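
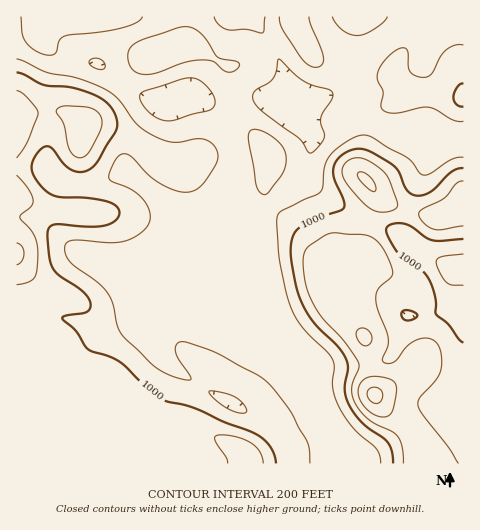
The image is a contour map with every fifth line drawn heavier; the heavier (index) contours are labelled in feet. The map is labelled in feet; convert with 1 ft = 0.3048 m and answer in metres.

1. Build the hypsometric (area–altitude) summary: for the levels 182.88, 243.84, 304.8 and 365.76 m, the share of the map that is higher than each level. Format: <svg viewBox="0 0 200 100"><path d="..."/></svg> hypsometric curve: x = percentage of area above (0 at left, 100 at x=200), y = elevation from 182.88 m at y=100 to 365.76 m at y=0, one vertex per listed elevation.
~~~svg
<svg viewBox="0 0 200 100"><path d="M190 100l-74-33-44-34-49-33"/></svg>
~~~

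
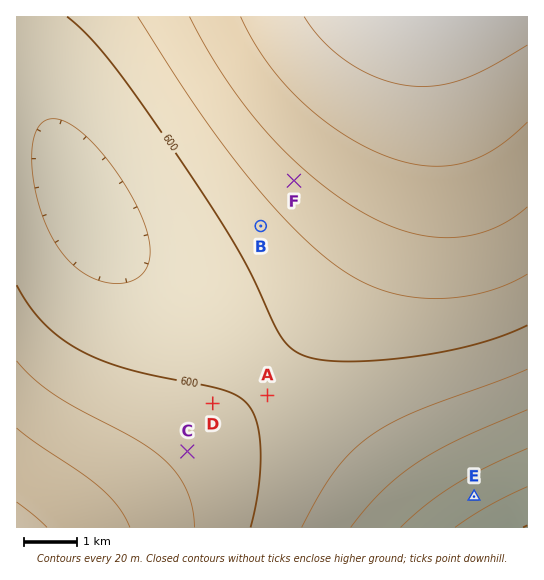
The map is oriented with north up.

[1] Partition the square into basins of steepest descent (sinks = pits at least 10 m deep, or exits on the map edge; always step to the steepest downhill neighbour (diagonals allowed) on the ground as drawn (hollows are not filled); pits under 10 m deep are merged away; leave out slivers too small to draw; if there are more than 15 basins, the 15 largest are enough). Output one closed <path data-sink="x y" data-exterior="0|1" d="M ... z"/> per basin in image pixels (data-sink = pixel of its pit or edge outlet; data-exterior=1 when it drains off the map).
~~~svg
<path data-sink="86 209" data-exterior="0" d="M418 16l-402 1 1 511 76 0 29-19 44-33 47-41 46-48 48-57 50-73 24-46 11-25 11-33 8-42z"/><path data-sink="527 527" data-exterior="1" d="M527 16l-108 1-8 94-8 42-22 58-34 63-40 56-66 76-75 70-72 52 434-1z"/>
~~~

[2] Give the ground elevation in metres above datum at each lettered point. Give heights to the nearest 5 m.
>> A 600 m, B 610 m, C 615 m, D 600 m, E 530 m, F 635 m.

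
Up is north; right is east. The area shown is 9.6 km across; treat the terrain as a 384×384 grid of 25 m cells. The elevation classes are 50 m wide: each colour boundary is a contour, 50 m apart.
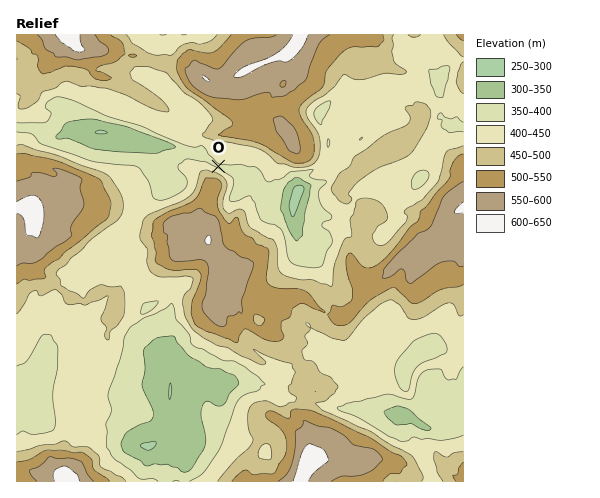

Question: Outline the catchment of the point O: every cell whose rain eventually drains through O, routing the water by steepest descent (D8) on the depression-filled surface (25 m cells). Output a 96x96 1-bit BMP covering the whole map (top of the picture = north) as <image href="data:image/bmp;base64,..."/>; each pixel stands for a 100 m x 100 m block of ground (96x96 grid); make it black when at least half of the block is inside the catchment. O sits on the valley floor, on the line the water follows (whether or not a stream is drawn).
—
<image width="96" height="96" href="data:image/bmp;base64,Qk2+BAAAAAAAAD4AAAAoAAAAYAAAAGAAAAABAAEAAAAAAIAEAAATCwAAEwsAAAIAAAAAAAAA////AAAAAAAAAAAAAAAAAAAAAAAAAAAAAAAAAAAAAAAAAAAAAAAAAAAAAAAAAAAAAAAAAAAAAAAAAAAAAAAAAAAAAAAAAAAAAAAAAAAAAAAAAAAAAAAAAAAAAAAAAAAAAAAAAAAAAAAAAAAAAAAAAAAAAAAAAAAAAAAAAAAAAAAAAAAAAAAAAAAAAAAAAAAAAAAAAAAAAAAAAAAAAAAAAAAAAAAAAAAAAAAAAAAAAAAAAAAAAAAAAAAAAAAAAAAAAAAAAAAAAAAAAAAAAAAAAAAAAAAAAAAAAAAAAAAAAAAAAAAAAAAAAAAAAAAAAAAAAAAAAAAAAAAAAAAAAAAAAAAAAAAAAAAAAAAAAAAAAAAAAAAAAAAAAAAAAAAAAAAAAAAAAAAAAAAAAAAAAAAAAAAAAAAAAAAAAAAAAAAAAAAAAAAAAAAAAAAAAAAAAAAAAAAAAAAAAAAAAAAAAAAAAAAAAAAAAAAAAAAAAAAAAAAAAAAAAAAAAAAAAAAAAAAAAAAAAAAAAAAAAAAAAAAAAAAAAAAAAAAAAAAAAAAAAAAAAAAAAAAAAAAAAAAAAAAAAAAAAAYAAAAAAAAAAAAAAD8AAAAAAAAAAAAHAP+AAAAAAAAAAAAfgf+AAAAAAAAAAAAf4//AAAAAAAAAAAA////wAAAAAAAAAAD////4AAAAAAAAAAD////8AAAAAAAAAB3////8AAAAAAAAAB////+GAAAAAAAAAB////8AAAAAAAAAAB////8AAAAAAAAAAB////+AAAAAAAAAAB/////AAAAAAAAAAB/////AAAAAAAAAAD/////AAAAAAAAAAH/////AAAAAAAAAAf/////AAAAAAAAAAf/////AAAAAAAAAAf/////AAAAAAAAAAf/////AAAAAAAAAAf/////gAAAAAAAAAf/////gAAAAAAAAAf/////gAAAAAAAAAP/////AAAAAAAAAAP////4AAAAAAAAAAH////wAAAAAAAAAAH////wAAAAAAAAAAD////wAAAAAAAAAAD////4AAAAAAAAAAB////8AAAAAAAAAAB/////AAAAAAAAAAB/////gAAAAAAAAAA/////wAAAAAAAAAA/////4AAAAAAAAAA/////+AAAAAAAAAA//////AAAAAAAAAA//////wAAAAAAAAA//////4AAAAAAAAAQB////+AAAAAAAAAAA/////AAAAAAAAAAAf////AAAAAAAAAAA/////gAAAAAAAAAB/////gAAAAAAAAAD/////gAAAAAAAAAD/////AAAAAAAAAAD////+AAAAAAAAAAB////+AAAAAAAAAAA////+AAAAAAAAAAB////+AAAAAAAAAAB////+AAAAAAAAAAB////+AAAAAAAAAAD////+AAAAAAAAAAD////gAAAAAAAAAAD////AAAAAAAAAAAB///+AAAAAAAAAAAAf//8AAAAAAAAAAAAH//8AAAAAAAAAAAAD//8AAAAAAAAAAAAD//4AAAAAAAAAAAAB//wAAA="/>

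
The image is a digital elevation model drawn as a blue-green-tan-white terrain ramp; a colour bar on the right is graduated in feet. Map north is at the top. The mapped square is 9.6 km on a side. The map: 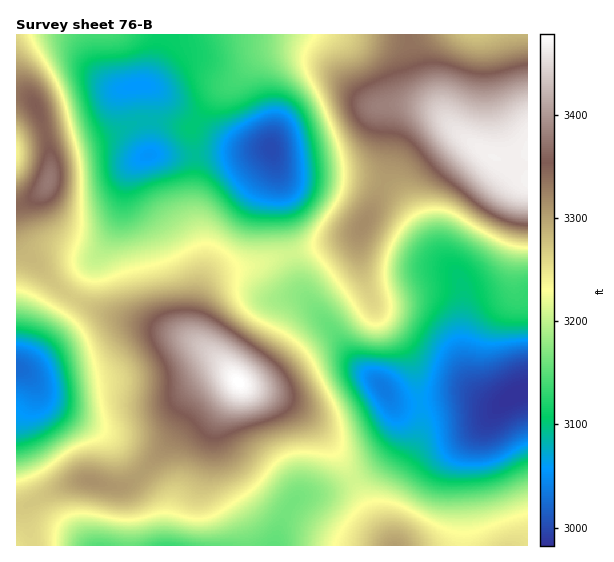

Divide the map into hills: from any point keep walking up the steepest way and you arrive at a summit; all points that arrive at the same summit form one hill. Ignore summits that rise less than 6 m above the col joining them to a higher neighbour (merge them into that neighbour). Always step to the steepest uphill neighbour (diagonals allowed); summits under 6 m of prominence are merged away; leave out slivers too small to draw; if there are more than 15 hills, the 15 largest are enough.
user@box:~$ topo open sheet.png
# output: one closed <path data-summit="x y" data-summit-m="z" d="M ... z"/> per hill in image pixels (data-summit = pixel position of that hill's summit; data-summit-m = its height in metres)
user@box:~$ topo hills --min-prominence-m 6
<path data-summit="239 383" data-summit-m="1060" d="M150 86l-3 1 2 5 0 63-10 4-8 9-4 8-10 47-12 22-16 22-54 89-12 11-7 1 1 178 257 0 7-23 14-24 8-4 28-5 28-13 28-22 10-18 2-17-12-28-34-32-25-36-21-25-7-12-11-38-9-69-8-29-2-2-28-2-23-9-29-20z"/><path data-summit="527 181" data-summit-m="1057" d="M527 34l-362 0-13 42-8 9 13 5 22 20 40 28 23 9 28 2 2 2 8 29 9 69 11 38 7 12 21 25 25 36 31 28 10 14 24 1 35-6 17 0 20 8 9 0 20-12 9-2z"/><path data-summit="49 181" data-summit-m="1029" d="M98 34l-82 1 1 332 6 0 12-11 54-89 16-22 15-30 7-39 4-8 8-9 10-4-1-67-6-3-23 4-8-6-10-18z"/><path data-summit="395 545" data-summit-m="1007" d="M527 391l-8 2-20 12-9 0-20-8-17 0-35 6-20 0-7-4 8 21 0 12-7 16-13 14-20 15-28 13-28 5-8 4-14 24-6 22 252 1z"/>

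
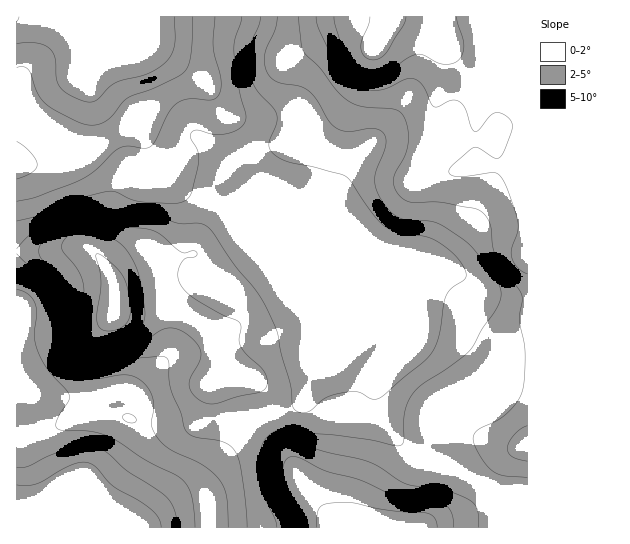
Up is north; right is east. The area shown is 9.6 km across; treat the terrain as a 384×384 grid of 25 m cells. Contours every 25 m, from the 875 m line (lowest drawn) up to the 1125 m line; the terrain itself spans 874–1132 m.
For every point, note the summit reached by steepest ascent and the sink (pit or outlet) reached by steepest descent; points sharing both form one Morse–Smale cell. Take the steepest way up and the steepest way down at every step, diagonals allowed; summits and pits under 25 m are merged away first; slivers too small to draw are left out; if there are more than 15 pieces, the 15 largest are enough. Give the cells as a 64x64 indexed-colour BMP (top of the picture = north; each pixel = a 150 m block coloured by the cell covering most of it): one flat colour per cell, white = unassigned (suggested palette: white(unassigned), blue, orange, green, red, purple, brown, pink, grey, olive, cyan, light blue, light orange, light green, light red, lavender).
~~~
<image width="64" height="64" href="data:image/bmp;base64,Qk12CAAAAAAAAHYAAAAoAAAAQAAAAEAAAAABAAQAAAAAAAAIAAATCwAAEwsAABAAAAAAAAAA////ALR3HwAOf/8ALKAsACgn1gC9Z5QAS1aMAMJ34wB/f38AIr28AM++FwDox64AeLv/AIrfmACWmP8A1bDFAFVVVVVVMzM3d3d3d3d3d3d3d3d0RERERERERERERIiIVVVVVVUzMzM3d3d3d3d3d3d3d3REREREREREREREiIhVVVVVVTMzMzN3d3d3d3d3d3d3RERERERERERERESIiFVVVVVTMzMzMzd3d3d3d3d3d3dERERERERERERERIiIVVVVVVMzMzMzMzd3d3d3d3d3dEREREREREREREREiIhVVVVVVTMzMzMzMzd3d3d3d3dERERERERERERERIiIiFVVVVVVUzMzMzMzM3d3d3d3dERERERERERERESIiIiIVVVVVVVVUzMzMzMzN3d3d3d0REREREREREREiIiIiIhVVVVVVVVVMzMzMzM3d3d3d0RERERERERERmiIiIiIiFVVVVVVVVUzMzMzMzN3d3d3REREREREREZmaIiIiIiIVVVVVVVVVVMzMzMzMzd3d3REREREREREZmZoiIiIiIhVVVVVVVVVVTMzMzMzM3d3dEREREREREZmZmiIiIiIiFVVVVVVVVVVMzMzMzMzN3dERERERERERmZmZoiIiIiIVVVVVVVVVVUzMzMzMzMzd0RERERERERmZmZmiIiIiIhVVVVVVVVVVTMzMzMzMzMzJERERERERmZmZmZoiIiIiFVVVVVVVVVVMzMzMzMzMzIiJERERERGZmZmZmZmiIiIVVUzMzNVVVMzMzMzMzMzMiIiREREREZmZmZmZmZoiIgzMzMzMzMzMzMzMzMzMzMiIiJERERERmZmZmZmZmaIiDMzMzMzMzMzMzMzMzMzMiIiIiRERERGZmZmZmZmZoiIMzMzMzMzMzMzMzMzMyIiIiIiJERERERmZmZmZmZoiIgzMzMzMzMzMzMzMzMzIiIiIiIkREREREZmZmZmZoiIiDMzMzMzMzMzMzMzMzIiIiIiIkRERERERmZmZmZmiIERMzMzMzMzMzMzMzMzMiIiIiIiREREREREZmZmZoiIEREzMzMzMzMzMzMzMzMyIiIiIiJERERERERmZmZoiBERETMzMzMzMzMzMzMzMyIiIiIiIiRERERERmZoiIgRERERMzMzMzMzMzMzMzMyIiIiIiIiREREREZmZoEREREREREzMzMzMzMzMzMzMiIiIiIiIiJERERGZmZhERERERERETMzMzMzMzIiIiIiIiIiIiIiIkRERmZmYRERERERERERMzMzMzMzIiIiIiIiIiIiIiIkRGZmZhEREREREREREREzMzMzMzMiIiIiIiIiIiIiIiRmZmYRERERERERERERETMzMzMzMyIiIiIiIiIiIiIiZmZmERERERERERERERERMzMzMzMzIiIiIiIiIiIiIiJmYREREREREREREREREREzMzMzMzIiIiIiIiIiIiIiJmERERERERERERERERERETMzMzMzMiIiIiIiIiIiIiIRERERERERERERERERERERMzMzMzMiIiIiIiIiIiIiIREREREREREREREREREREREiIiIiIiIiIiIiIiIiIiERERERERERERERERERERERESIiIiIiIiIiIiIiIiIiERERERERERERERERERERERERIiIiIiIiIiIiIiIiIiIREREREREREREREREREREREREiIiIiIiIiIiIiIiIiIRERERERERERERERERERERERESIiIiIiIiIiIiIiIiIRERERERERERERERERERERERERIiIiIiIiIiIiIiIiIREREREREREREREREREREREREREiIiIiIiIiIiIiIhERERERERERERERERERERERERERESIiIiIiIiIiIiIRERERERERERERERERERERERERERERIiIiIiIiIiIiIREREREREREREREREREREREREREREREiIiIiIiIiIiIRERERERERERERERERERERERERERERESERESIiIiIiIRERERERERERERERERERERERERERERERERERESIiIiIhERERERERERERERERERERERERERERERERERERIiIiIiERERERERERERERERERERERERERERERERERERESIiIiERERERERERERERERERERERERERERERERERERERIiIiIREREREREREREREREREREREREREREREREREREREiIiIRERERERERERERERERERERERERERERERERERERESIiIhERERERERERERERERERERERERERERERERERERERIiIhEREREREREREREREREREREREREREREREREREREREiIRERERERERERERERERERERERERERERERERERERERESIRERERERERERERERERERERERERERERERERERERERERIREREREREREREREREREREREREREREREREREREREREREhERERERERERERERERERERERERERERERERERERERERERERERERERERERERERERERERERERERERERERERERERERERERERERERERERERERERERERERERERERERERERERERERERERERERERERERERERERERERERERERERERERERERERERERERERERERERERERERERERERERERERERERERERERERERERERERERERERERERERERERERERERERERERERERERERERERERERERERERERERERERERERERERERERERERERERERERERERERERERERERERERERERERERERER"/>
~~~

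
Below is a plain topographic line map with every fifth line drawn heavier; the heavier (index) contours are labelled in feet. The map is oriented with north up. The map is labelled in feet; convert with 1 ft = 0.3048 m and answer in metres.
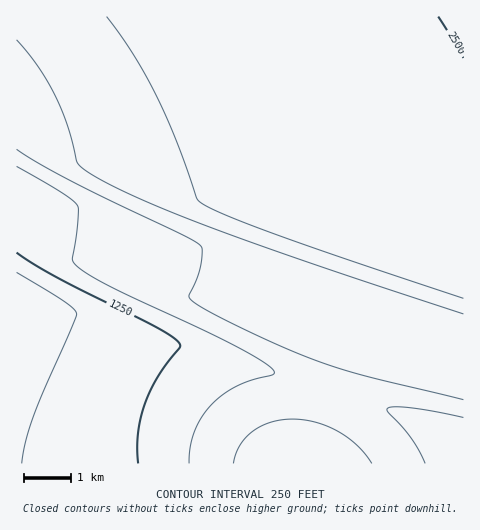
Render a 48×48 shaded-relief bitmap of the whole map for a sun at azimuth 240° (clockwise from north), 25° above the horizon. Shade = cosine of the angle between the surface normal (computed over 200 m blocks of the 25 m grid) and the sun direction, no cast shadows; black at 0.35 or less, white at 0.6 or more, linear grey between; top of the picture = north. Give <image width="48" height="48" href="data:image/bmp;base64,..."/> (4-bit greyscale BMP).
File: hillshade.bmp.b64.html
<image width="48" height="48" href="data:image/bmp;base64,Qk32BAAAAAAAAHYAAAAoAAAAMAAAADAAAAABAAQAAAAAAIAEAAATCwAAEwsAABAAAAAAAAAAAAAAABEREQAiIiIAMzMzAERERABVVVUAZmZmAHd3dwCIiIgAmZmZAKqqqgC7u7sAzMzMAN3d3QDu7u4A////AFVVVmZmZ3d4iIiId3ZlRDIhEAAAAAERIlVVVmZmZ3d3iIh3d2ZVQzIhEAAAABESIlVVVmZmZ3d3d3d3ZmVUMyIRAAAAABESI1VVVWZmZnd3d3d2ZlVEMiERAAAAAREjRVVVVWZmZmZ3d3ZmZVRDMiERAAABESRXiVVVVWZmZmZmZmZmVUQzMiEREAESNWiau1VVVWZmZmZmZmZVVUQzIiERESNWeJq7u1VVVVZmZmZmZmVVVEQzIiIjRWeJqru6qVVVVVZmZmZmZlVVREMzM0RniZqqqqmYdlVVVVVmZmZmVVVVRERFVniaqqqqmHZVRFVVVVVWZmVVVVVVVWZ4mqu7qpmHZURERFVVVVVVVVVVVVVmeJq7u7uqmHVUMzRERFVVVVVVVVVVZniau8zMu6mHVEMzNERERFVVVVVVVWZ3mrvMzMy6mHZUMzM0RERERFVVVVVmZ4mrzN3dzLqHZUQzM0RERERFVlVWZmZ4mrzd3dzLqXZURERERERERFVnmmZmd4q8zd3d3LqYZVRERERERERFVnmrzWeJq83d7d3LqYdlVURERERERFVomrzd3Zq83e7t3LqYdlVVVURERERFV4m8zd3cus3u7u3MqYdmVVVVVVVURVZ4m8zd3Muodu7u3MuYdmZVVVVVVVVVZ4q83d3MuYdlVe3cuYdmZmVVVVVVVWZ5q83d3LqYdlVVVbuYd2ZmZmZVVVVWeJq83d3LqYZlVVVVVYd2ZmZmZmZVVmeJvN3d3LqXZVVVVVVVVXZmZmZmZmZneavN3d3LqXZVVVVVVVVVVXd2ZmZmZniavN3t3LqXZVVVVVVVVVVVVXd3dmd3irzd7u3LqHZVVVVVVVVVVVVVVXd3d4mrze7u3LqHZlVVVVVVVVVVVVVVVXeIm83u7u3LqHZlVVVVVVVVVVVVVVVVVZq83v/+7bqXZmVVVVVVVVVVVVVVVVVVVd7///7cqYdmZlVVVVVVVVVVVVVVVVVVVf//7cqYdmZmZlVVVVVVVVVVVVVVVVVVVf7cuYd2ZmZmZlVVVVVVVVVVVVVVVVVVVcuYh3d2ZmZmZlVVVVVVVVVVVVVVVVVVVYh3d3d2ZmZmZlVVVVVVVVVVVVVVVVVVVYd3d3d2ZmZmZlVVVVVVVVVVVVVVVVVVVYd3d3d2ZmZmZlVVVVVVVVVVVVVVVVVVVYd3d3d2ZmZmZlVVVVVVVVVVVVVVVVVVVYd3d3d2ZmZmZlVVVVVVVVVVVVVVVVVVVYd3d3d2ZmZmZlVVVVVVVVVVVVVVVVVVVXd3d3d2ZmZmZlVVVVVVVVVVVVVVVVVVVXd3d3d2ZmZmZVVVVVVVVVVVVVVVVVVVVXd3d3dmZmZmZVVVVVVVVVVVVVVVVVVVVXd3d3dmZmZmZVVVVVVVVVVVVVVVVVVVVXd3d3ZmZmZmZVVVVVVVVVVVVVVVVVVVVXd3d3ZmZmZmVVVVVVVVVVVVVVVVVVVVVXd3d2ZmZmZmVVVVVVVVVVVVVVVVVVVVVnd3dmZmZmZlVVVVVVVVVVVVVVVVVVVVVg=="/>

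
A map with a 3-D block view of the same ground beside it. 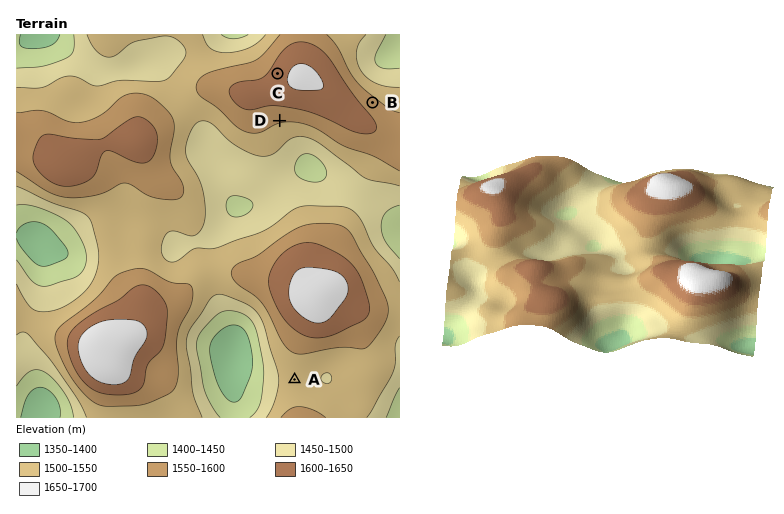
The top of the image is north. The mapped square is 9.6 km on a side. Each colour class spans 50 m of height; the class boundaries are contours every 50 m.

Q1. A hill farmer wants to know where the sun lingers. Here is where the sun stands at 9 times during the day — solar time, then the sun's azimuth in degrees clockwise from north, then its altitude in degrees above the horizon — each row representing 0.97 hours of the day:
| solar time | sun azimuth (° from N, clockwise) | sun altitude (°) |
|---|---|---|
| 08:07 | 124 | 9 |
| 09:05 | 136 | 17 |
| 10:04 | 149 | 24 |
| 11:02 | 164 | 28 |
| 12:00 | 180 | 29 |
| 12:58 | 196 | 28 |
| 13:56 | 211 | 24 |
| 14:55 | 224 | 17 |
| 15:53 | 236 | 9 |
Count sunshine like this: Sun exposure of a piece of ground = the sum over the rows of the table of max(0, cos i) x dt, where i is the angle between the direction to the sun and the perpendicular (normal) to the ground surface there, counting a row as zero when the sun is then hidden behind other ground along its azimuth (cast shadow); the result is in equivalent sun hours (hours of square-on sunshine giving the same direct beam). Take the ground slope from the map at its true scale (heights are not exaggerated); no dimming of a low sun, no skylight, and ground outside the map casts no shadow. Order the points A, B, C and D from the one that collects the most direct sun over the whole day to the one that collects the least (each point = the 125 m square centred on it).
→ D > A > C > B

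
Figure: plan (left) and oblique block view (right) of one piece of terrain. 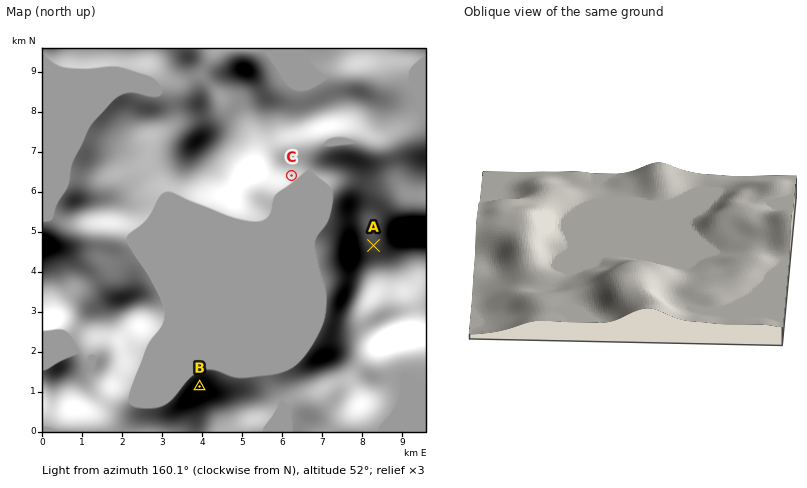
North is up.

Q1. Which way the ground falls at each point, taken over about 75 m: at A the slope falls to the N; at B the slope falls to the NW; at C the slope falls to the SE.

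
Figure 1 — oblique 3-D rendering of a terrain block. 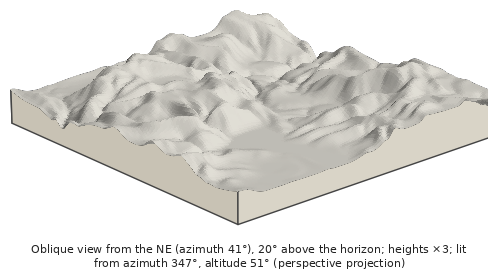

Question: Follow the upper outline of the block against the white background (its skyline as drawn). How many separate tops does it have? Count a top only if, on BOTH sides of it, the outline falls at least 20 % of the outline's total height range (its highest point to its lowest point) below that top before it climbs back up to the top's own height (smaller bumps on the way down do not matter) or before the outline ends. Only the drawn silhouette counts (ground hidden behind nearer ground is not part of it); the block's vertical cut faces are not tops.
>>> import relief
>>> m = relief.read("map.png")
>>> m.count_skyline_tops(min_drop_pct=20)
1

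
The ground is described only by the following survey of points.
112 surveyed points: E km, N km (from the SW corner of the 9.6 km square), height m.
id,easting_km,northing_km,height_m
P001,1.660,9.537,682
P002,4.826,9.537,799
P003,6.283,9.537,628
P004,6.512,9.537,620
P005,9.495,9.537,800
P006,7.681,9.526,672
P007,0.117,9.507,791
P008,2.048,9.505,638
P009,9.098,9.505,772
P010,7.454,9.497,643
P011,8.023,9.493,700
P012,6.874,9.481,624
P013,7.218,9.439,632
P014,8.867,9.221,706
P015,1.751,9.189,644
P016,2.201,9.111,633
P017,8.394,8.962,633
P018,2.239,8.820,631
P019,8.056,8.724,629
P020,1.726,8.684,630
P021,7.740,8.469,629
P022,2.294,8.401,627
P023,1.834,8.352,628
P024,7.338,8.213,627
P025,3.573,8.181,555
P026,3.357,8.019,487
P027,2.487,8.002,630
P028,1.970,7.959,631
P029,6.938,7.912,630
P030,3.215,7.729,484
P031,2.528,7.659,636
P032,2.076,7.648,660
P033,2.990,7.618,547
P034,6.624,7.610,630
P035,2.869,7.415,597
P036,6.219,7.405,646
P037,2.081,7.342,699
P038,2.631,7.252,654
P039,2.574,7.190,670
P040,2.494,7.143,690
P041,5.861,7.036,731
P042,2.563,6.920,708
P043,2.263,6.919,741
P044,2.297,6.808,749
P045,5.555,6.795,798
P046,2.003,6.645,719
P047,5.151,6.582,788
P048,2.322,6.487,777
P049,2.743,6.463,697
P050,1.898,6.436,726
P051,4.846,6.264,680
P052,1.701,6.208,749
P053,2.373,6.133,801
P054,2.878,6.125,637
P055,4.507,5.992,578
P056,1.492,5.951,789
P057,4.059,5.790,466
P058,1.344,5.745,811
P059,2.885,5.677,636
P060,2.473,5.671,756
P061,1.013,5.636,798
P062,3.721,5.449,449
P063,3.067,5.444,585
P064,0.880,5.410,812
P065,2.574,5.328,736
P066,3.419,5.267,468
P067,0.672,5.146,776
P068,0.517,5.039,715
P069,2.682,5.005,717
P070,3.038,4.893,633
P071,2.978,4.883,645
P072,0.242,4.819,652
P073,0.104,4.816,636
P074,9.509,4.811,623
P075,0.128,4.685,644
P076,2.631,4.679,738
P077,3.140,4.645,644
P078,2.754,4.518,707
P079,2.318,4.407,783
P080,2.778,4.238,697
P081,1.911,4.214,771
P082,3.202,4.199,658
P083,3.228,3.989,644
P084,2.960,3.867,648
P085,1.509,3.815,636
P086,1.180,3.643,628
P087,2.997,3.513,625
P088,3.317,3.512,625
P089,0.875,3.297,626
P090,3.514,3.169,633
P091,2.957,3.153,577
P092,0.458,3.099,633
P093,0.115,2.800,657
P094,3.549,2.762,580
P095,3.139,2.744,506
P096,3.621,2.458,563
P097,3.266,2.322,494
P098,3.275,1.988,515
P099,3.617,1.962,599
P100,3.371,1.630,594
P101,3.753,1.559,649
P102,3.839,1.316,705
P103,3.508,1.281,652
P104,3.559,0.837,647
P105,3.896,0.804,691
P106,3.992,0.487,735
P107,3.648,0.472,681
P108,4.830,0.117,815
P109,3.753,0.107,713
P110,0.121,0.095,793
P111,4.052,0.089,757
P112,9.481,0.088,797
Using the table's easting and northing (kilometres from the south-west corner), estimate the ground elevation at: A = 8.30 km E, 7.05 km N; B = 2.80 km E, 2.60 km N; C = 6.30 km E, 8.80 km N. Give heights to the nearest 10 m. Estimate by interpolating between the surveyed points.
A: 620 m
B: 460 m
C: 630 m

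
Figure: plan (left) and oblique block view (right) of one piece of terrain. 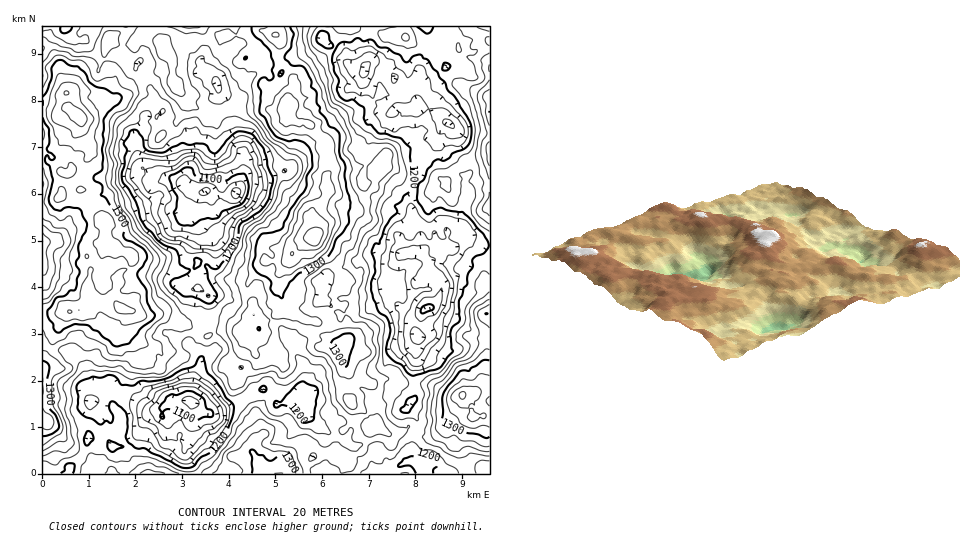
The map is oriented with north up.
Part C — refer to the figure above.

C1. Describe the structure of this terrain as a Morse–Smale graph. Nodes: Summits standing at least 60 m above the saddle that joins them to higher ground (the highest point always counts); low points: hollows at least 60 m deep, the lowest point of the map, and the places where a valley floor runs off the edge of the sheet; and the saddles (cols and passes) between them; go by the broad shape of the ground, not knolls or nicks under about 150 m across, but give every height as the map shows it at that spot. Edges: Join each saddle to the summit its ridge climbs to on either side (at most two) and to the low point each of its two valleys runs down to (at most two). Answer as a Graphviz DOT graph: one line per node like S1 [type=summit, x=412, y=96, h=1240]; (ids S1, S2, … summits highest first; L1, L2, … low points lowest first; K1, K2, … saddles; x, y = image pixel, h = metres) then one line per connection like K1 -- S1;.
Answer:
graph terrain {
  S1 [type=summit, x=314, y=238, h=1396];
  S2 [type=summit, x=80, y=116, h=1373];
  S3 [type=summit, x=463, y=395, h=1365];
  S4 [type=summit, x=279, y=473, h=1321];
  S5 [type=summit, x=489, y=112, h=1300];
  L1 [type=low, x=236, y=193, h=1050];
  L2 [type=low, x=190, y=401, h=1072];
  L3 [type=low, x=425, y=309, h=1094];
  L4 [type=low, x=366, y=69, h=1134];
  L5 [type=low, x=43, y=245, h=1205];
  K1 [type=saddle, x=87, y=207, h=1307];
  K2 [type=saddle, x=369, y=193, h=1262];
  K3 [type=saddle, x=333, y=309, h=1261];
  K4 [type=saddle, x=124, y=45, h=1259];
  K5 [type=saddle, x=365, y=168, h=1258];
  K6 [type=saddle, x=361, y=454, h=1244];
  K7 [type=saddle, x=200, y=328, h=1233];
  K8 [type=saddle, x=415, y=431, h=1232];
  K9 [type=saddle, x=83, y=455, h=1216];
  K10 [type=saddle, x=439, y=34, h=1210];
  K11 [type=saddle, x=414, y=185, h=1199];
  K1 -- S2;
  K1 -- L1;
  K1 -- L5;
  K2 -- S1;
  K2 -- L1;
  K2 -- L3;
  K3 -- S1;
  K3 -- L1;
  K3 -- L3;
  K4 -- S1;
  K4 -- S2;
  K4 -- L1;
  K5 -- S1;
  K5 -- L1;
  K5 -- L4;
  K6 -- S1;
  K6 -- S4;
  K6 -- L2;
  K6 -- L3;
  K7 -- S1;
  K7 -- S2;
  K7 -- L1;
  K7 -- L2;
  K8 -- S1;
  K8 -- S3;
  K8 -- L3;
  K9 -- S1;
  K9 -- S2;
  K9 -- L2;
  K10 -- S1;
  K10 -- S5;
  K10 -- L4;
  K11 -- S1;
  K11 -- S5;
  K11 -- L3;
  K11 -- L4;
}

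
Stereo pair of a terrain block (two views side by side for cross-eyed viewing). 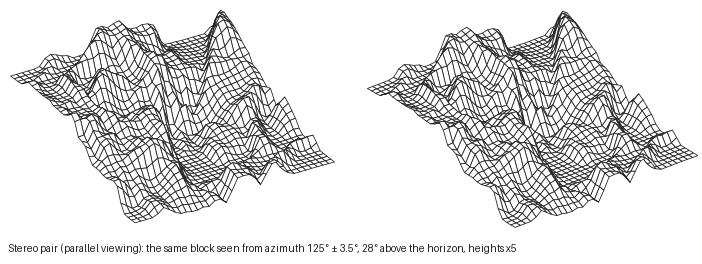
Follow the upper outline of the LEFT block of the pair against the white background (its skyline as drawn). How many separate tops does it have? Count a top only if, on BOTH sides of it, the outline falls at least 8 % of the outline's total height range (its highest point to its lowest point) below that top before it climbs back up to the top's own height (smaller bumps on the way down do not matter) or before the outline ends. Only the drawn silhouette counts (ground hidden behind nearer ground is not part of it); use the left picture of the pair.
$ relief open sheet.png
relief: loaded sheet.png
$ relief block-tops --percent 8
2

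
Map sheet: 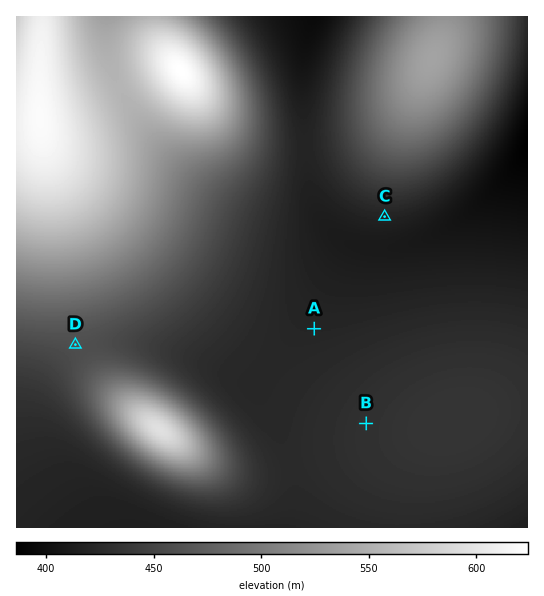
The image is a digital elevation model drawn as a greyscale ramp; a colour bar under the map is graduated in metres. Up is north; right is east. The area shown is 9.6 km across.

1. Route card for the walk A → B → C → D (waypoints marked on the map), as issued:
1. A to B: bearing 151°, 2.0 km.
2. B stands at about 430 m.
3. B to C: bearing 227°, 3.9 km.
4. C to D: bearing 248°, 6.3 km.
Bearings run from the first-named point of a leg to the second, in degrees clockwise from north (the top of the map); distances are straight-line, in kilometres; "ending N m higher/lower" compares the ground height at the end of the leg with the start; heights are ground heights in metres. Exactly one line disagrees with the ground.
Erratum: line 3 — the bearing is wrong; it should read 5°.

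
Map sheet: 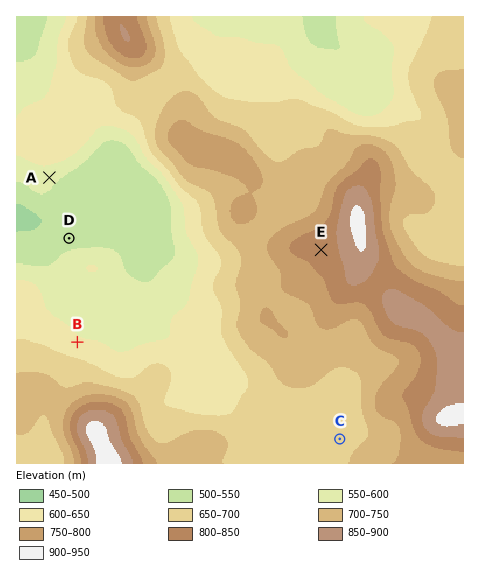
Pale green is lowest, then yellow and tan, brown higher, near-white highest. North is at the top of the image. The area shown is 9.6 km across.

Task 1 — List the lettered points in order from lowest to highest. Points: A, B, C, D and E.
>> D A B C E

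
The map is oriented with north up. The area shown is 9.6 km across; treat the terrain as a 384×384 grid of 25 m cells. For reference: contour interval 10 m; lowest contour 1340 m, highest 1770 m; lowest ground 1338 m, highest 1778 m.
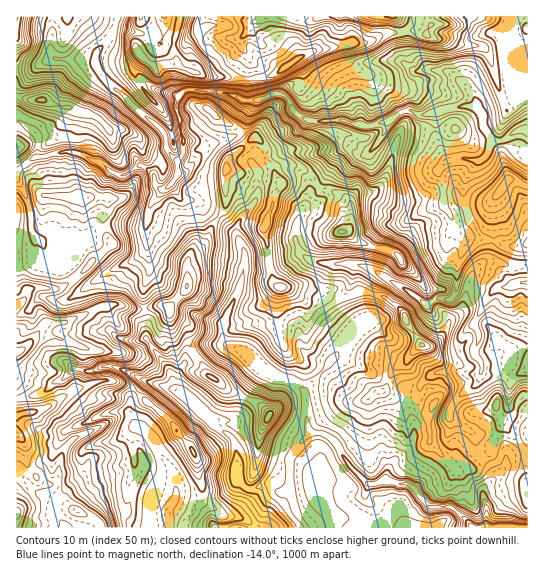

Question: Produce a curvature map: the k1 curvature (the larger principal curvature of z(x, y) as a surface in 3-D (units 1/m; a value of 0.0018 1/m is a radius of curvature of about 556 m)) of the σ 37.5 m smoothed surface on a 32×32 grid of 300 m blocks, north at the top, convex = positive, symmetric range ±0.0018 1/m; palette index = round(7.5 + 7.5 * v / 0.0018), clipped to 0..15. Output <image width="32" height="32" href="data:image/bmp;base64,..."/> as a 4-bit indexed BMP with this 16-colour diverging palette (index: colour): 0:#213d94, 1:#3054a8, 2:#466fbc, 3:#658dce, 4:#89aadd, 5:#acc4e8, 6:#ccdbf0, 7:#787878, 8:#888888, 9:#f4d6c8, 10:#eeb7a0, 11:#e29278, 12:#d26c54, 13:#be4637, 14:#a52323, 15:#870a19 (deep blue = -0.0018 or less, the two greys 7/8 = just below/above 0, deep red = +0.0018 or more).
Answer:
<image width="32" height="32" href="data:image/bmp;base64,Qk12AgAAAAAAAHYAAAAoAAAAIAAAACAAAAABAAQAAAAAAAACAAATCwAAEwsAABAAAAAAAAAAlD0hAKhUMAC8b0YAzo1lAN2qiQDoxKwA8NvMAHh4eACIiIgAyNb0AKC37gB4kuIAVGzSADdGvgAjI6UAGQqHAKiIrJiIqqzKqYiIiIvcu6yoipl5iIq5mIiIiJi5u9qriZmJeYh7l6iIiIqamqmYiomomImYjIe6iIipubmJqYmZqZqZh564nIiKiYiJqImJqI7IiInrmY14mZiImpmJiZl4z6d+uImPmImIiIqYh6i8uKqp/IeYnfmImYiKyaqqmKuqvqd3rLiZiImpiMp5vImqz/mZrNp3iJiJepiYmJmXicztyZ2IeKuXeInIuZmIuau7uquqd3i4l4iYn9iaiJqpeMmbnIqqmJh4efmqm5iLm9vLrZuZqIeZh3r33Kp4uqiLyJrbqIm6iazujcqoiaqbmJmIyoiLyqmqia6auIiId8qJiMqIfJd3iHv4eLmqiIeKyYi7mH2Iqp3/t3iJh5iHipeHmredeJvbh5mIiIipeImYiIe5jJiHq4mJiImIq6qr25uYm5m4iLuZmYmamKqJqp+aqamJuZqdyneJiLuamqjLramriKq5mX13iYe3ypmayry6jImauoiNiIiYuJiqis6/mojLqqu8zaiZmKiIia25j7nNnrqJmanpmpjHzcy5iP3v2Zrru6m6qpmHupqoeIvJq738jIiImamYiaiHmIia7v/rrPyHiZmZl3uIqIiInpmriIiN/KmHiJmMiMmZiJ2JuIiYmpq9273aqYi4iZl9mNiaiJmLqqu5u6qJ"/>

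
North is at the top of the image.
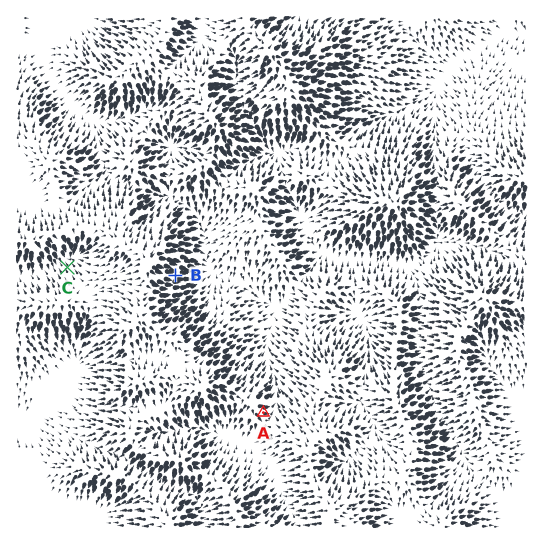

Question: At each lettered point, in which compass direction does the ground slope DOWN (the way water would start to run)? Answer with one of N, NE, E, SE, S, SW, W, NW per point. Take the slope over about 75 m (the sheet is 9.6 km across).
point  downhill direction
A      E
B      E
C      NW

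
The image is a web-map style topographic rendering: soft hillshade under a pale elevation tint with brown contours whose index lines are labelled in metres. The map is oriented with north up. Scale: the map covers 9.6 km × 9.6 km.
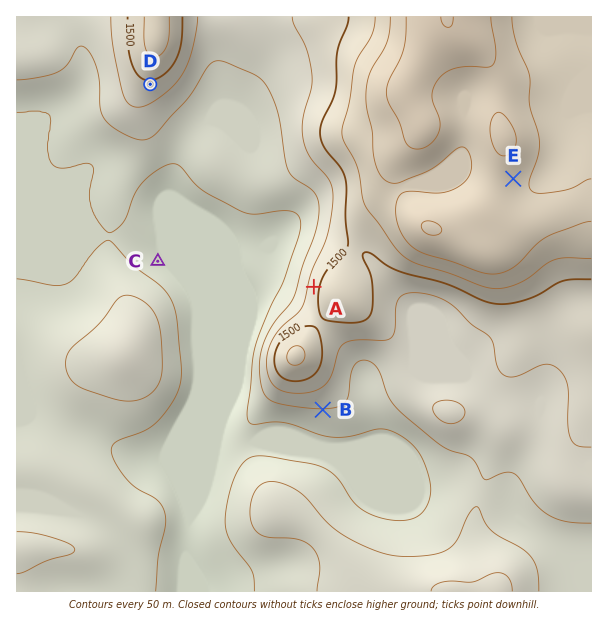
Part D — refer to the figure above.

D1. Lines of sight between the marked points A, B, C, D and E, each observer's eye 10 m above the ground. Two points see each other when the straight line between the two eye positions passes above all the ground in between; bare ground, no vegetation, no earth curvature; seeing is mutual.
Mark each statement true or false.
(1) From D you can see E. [false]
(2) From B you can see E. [false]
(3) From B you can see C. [false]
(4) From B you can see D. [false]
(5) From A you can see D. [true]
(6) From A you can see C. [true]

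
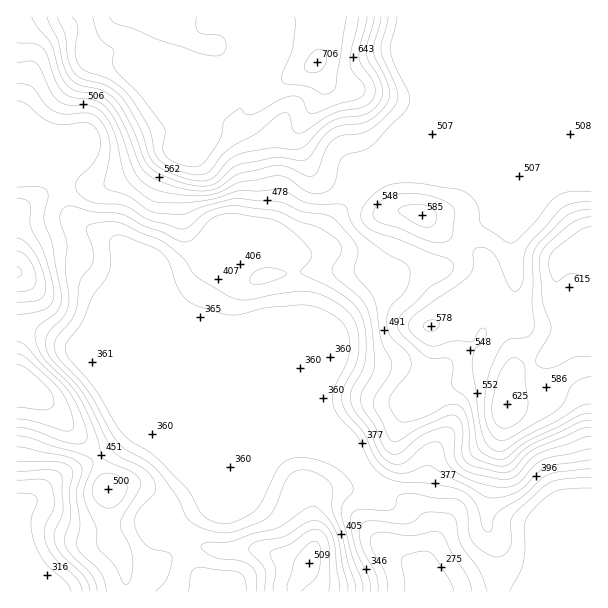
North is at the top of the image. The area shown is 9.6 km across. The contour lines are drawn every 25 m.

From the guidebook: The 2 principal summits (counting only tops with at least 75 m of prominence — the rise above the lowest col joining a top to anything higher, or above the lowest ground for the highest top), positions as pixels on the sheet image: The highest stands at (317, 62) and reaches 706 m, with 443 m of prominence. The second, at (309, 563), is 509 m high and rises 90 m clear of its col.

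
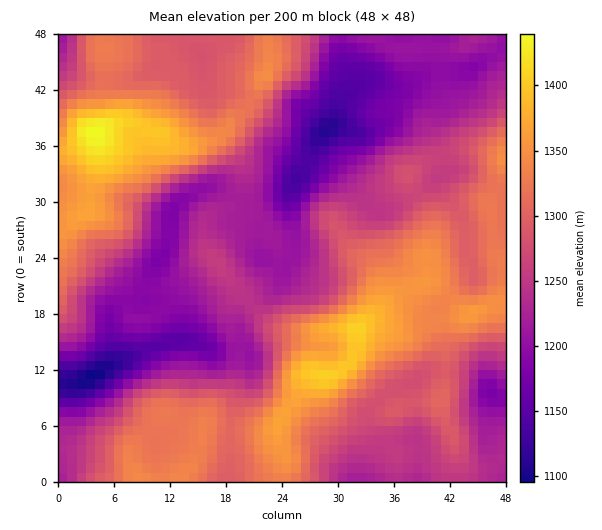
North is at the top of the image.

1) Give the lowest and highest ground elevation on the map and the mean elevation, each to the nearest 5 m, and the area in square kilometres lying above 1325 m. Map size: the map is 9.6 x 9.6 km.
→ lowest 1090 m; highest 1440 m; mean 1270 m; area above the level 21.2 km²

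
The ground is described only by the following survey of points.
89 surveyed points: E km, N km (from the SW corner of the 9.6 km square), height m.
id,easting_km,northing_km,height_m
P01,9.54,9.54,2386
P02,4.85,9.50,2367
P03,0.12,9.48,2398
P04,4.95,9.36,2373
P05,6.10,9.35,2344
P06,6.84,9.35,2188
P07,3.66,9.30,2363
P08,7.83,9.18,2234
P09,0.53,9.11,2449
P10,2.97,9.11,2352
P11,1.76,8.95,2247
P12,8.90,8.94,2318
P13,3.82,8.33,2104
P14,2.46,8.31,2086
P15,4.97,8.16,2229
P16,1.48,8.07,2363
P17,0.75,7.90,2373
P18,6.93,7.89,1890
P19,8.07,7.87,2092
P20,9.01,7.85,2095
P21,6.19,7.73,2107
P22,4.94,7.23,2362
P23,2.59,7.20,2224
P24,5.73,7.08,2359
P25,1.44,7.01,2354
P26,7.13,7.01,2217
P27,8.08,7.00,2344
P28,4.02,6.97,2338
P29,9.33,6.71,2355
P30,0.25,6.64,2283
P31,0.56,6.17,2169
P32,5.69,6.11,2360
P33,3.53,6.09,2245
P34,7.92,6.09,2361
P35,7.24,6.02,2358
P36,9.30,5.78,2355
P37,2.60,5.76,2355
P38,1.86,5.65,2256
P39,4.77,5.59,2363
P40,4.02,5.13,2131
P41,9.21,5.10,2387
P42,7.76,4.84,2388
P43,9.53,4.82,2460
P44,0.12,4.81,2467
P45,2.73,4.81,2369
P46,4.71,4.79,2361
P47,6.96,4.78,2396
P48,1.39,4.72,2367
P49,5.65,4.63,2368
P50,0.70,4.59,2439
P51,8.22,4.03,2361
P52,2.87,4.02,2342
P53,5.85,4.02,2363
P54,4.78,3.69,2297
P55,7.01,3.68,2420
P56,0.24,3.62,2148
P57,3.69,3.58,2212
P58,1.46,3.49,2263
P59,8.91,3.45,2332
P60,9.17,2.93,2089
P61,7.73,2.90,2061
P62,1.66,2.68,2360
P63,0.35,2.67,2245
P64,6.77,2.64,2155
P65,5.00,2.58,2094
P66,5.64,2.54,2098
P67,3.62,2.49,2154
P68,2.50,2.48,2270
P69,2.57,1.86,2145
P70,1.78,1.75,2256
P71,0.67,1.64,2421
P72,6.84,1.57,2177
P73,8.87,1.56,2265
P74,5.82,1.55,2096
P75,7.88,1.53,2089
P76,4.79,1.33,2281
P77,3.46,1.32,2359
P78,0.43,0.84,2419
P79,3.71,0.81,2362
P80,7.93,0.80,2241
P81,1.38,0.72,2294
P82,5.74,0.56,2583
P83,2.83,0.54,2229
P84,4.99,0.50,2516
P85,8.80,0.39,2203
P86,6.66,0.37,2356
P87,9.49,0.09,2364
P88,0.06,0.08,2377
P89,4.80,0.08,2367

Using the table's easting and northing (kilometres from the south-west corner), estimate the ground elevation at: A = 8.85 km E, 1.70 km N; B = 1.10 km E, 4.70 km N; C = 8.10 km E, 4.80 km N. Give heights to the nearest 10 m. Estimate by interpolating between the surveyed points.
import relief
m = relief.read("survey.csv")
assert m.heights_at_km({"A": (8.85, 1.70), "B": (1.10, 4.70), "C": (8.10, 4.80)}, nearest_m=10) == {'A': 2160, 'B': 2440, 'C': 2360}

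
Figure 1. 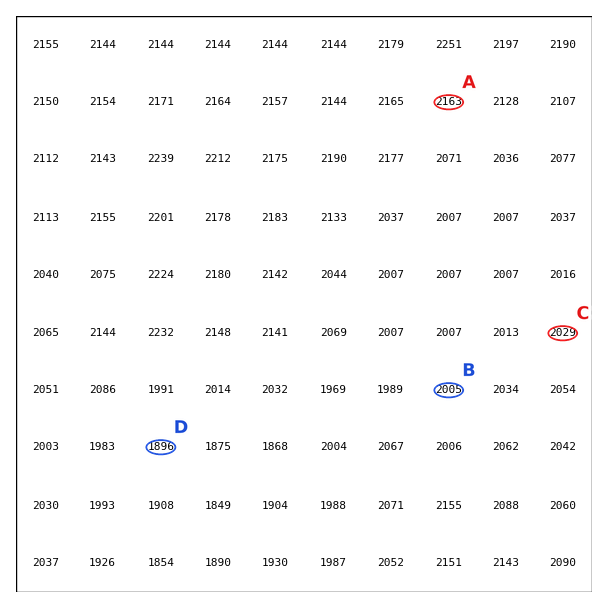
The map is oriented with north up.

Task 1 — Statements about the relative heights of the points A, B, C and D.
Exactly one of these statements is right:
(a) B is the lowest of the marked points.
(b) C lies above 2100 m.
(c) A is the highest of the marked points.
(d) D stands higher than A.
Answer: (c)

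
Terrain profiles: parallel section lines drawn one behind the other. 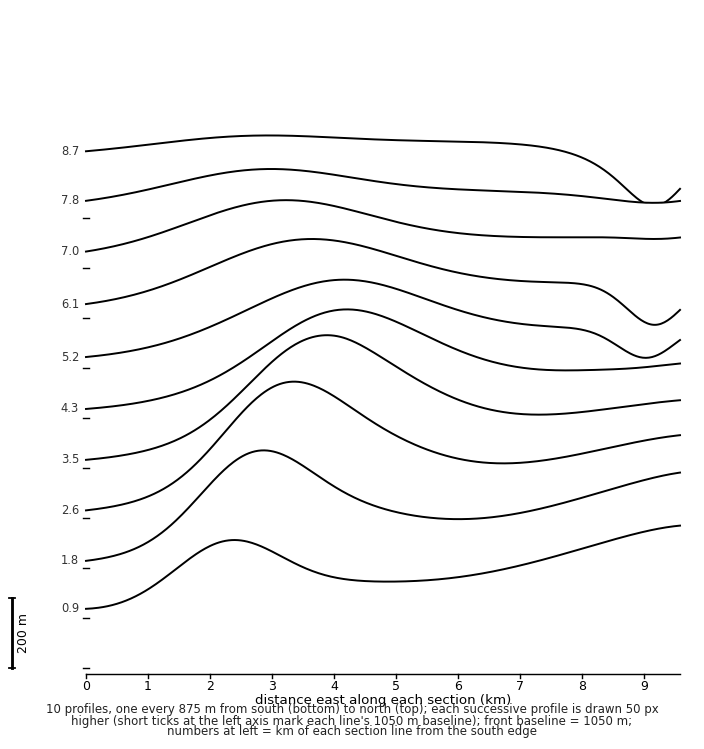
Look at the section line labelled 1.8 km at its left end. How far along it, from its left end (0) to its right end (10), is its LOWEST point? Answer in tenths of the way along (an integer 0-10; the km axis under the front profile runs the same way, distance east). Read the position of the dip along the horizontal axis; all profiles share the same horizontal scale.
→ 0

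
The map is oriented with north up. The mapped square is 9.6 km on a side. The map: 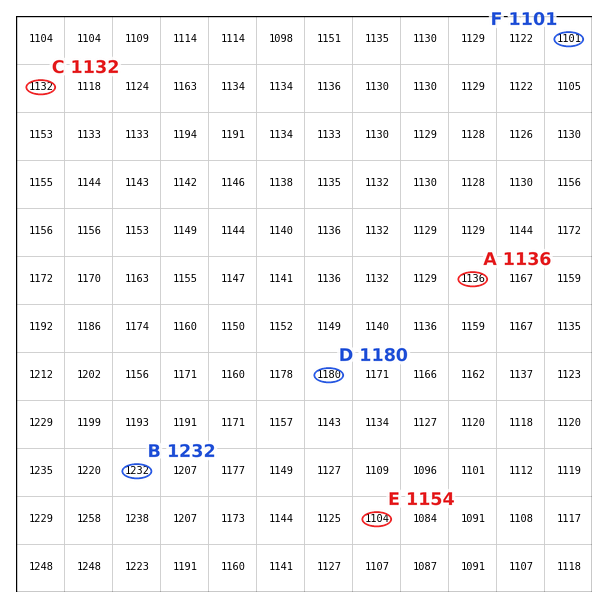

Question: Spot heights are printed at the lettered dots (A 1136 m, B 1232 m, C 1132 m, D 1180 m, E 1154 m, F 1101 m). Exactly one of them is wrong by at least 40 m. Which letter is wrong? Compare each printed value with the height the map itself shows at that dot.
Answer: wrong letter E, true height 1104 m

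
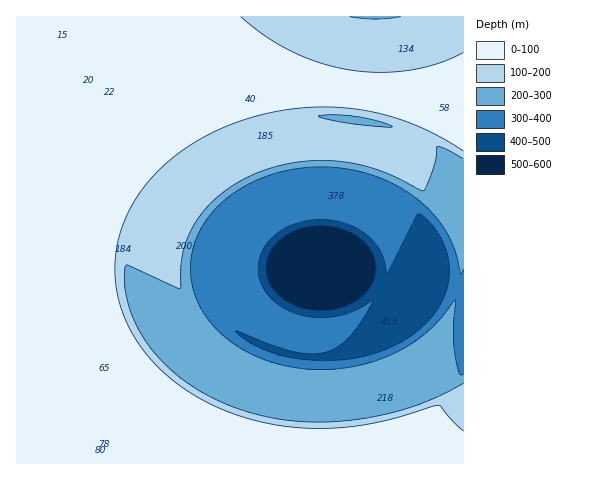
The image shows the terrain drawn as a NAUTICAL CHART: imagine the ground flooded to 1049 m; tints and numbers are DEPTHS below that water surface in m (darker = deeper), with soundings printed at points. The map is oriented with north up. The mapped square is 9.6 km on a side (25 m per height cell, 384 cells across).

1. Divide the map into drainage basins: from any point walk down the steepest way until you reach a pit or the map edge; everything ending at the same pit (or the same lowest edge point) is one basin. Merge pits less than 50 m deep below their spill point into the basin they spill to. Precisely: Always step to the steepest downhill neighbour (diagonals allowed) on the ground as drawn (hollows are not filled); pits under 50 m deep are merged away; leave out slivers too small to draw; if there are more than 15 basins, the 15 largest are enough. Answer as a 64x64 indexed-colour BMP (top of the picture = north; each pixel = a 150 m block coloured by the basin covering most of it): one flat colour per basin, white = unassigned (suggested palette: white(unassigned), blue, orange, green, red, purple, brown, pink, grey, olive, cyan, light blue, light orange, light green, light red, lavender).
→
<image width="64" height="64" href="data:image/bmp;base64,Qk12CAAAAAAAAHYAAAAoAAAAQAAAAEAAAAABAAQAAAAAAAAIAAATCwAAEwsAABAAAAAAAAAA////ALR3HwAOf/8ALKAsACgn1gC9Z5QAS1aMAMJ34wB/f38AIr28AM++FwDox64AeLv/AIrfmACWmP8A1bDFABERERERERERERERERERERERERERERERERERERERERERERERERERERERERERERERERERERERERERERERERERERERERERERERERERERERERERERERERERERERERERERERERERERERERERERERERERERERERERERERERERERERERERERERERERERERERERERERERERERERERERERERERERERERERERERERERERERERERERERERERERERERERERERERERERERERERERERERERERERERERERERERERERERERERERERERERERERERERERERERERERERERERERERERERERERERERERERERERERERERERERERERERERERERERERERERERERERERERERERERERERERERERERERERERERERERERERERERERERERERERERERERERERERERERERERERERERERERERERERERERERERERERERERERERERERERERERERERERERERERERERERERERERERERERERETMzMzERERERERERERERERERERERERERERERERERERERMzMzMzMREREREREREREREREREREREREREREREREREREzMzMzMzMRERERERERERERERERERERERERERERERERETMzMzMzMzMRERERERERERERERERERERERERERERERERMzMzMzMzMzMREREREREREREREREREREREREREREREREzMzMzMzMzMzERERERERERERERERERERERERERERERETMzMzMzMzMzMxERERERERERERERERERERERERERERERMzMzMzMzMzMzMRERERERERERERERERERERERERERERERETMzMzMzMzMxERERERERERERERERERERERERERERERERERMzMzMzMzMRERERERERERERERERERERERERERERERERETMzMzMzMxEREREREREREREREREREREREREREREREREREzMzMzMzMRERERERERERERERERERERERERERERERERERMzMzMzMxERERERERERERERERERERERERERERERERERETMzMzMzERERERERERERERERERERERERERERERERERERMzMzMzMxEREREREREREREREREREREREREREREREREREzMzMzMzERERERERERERERERERERERERERERERERERETMzMzMzMRERERERERERERERERERERERERERERERERERMzMzMzMxEREREREREREREREREREREREREREREREREREzMzMzMxEREREREREREREREREREREREREREREREREREzMzMzMzERERERERERERERERERERERERERERERERERETMzMzMzMRERERERERERERERERERERERERERERERERETMzMzMzMxERERERERERERERERERERERERERERERERETMzMzMzMxERERERERERERERERERERERERERERERERETMzMzMzMzERERERERERERERERERERERERERERERERETMzMzMzMzERERERERERERERERERERERERERERERERETMzMzMzMzERERERERERERERERERERERERERERERERMzMzMzMzMzERERERERERERERERERERERERERERERMzMzMzMzMzMzERERERERERERERERERERERERERERERMzMzMzMzMzMzEREREREREREREREREREREREREREREREzMzMzMzMzMxERERERERERERERERERERERERERERERETMzMzMzMzMRERERERERERERERERERERERERERERERERMzMzMzMREREREREREREREREREREREREREREREREREREREREREREREREREREREREREREREREREREREREREREREREREREREREREREREREREREREREREREREREREREREREREREREREREREREREREREREREREREREREREREREREREREREREREREREREREREREREREREREREREREiIhERERERERERERERERERERESIiERERERERERERERIiIiIhERERERERERERERERERIiIiIRERERERERERERIiIiIiIiEREREREREREREREiIiIiIhERERERERERERIiIiIiIiIiIiERERERERIiIiIiIiIiERERERERERERIiIiIiIiIiIiIiIiIiIiIiIiIiIiIiIRERERERERERIiIiIiIiIiIiIiIiIiIiIiIiIiIiIiIhERERERERERIiIiIiIiIiIiIiIiIiIiIiIiIiIiIiIiERERERERERIiIiIiIiIiIiIiIiIiIiIiIiIiIiIiIiIRERERERERIiIiIiIiIiIiIiIiIiIiIiIiIiIiIiIiIhERERERERIiIiIiIiIiIiIiIiIiIiIiIiIiIiIiIiIiERERERERIiIiIiIiIiIiIiIiIiIiIiIiIiIiIiIiIiIRERERERIiIiIiIiIiIiIiIiIiIiIiIiIiIiIiIiIiIhERERERIiIiIiIiIiIiIiIiIiIiIiIiIiIiIiIiIiIiEREREREiIiIiIiIiIiIiIiIiIiIiIiIiIiIiIiIiIiIREREREiIiIiIiIiIiIiIiIiIiIiIiIiIiIiIiIiIiIhEREREiIiIiIiIiIiIiIiIiIiIiIiIiIiIiIiIiIiIi"/>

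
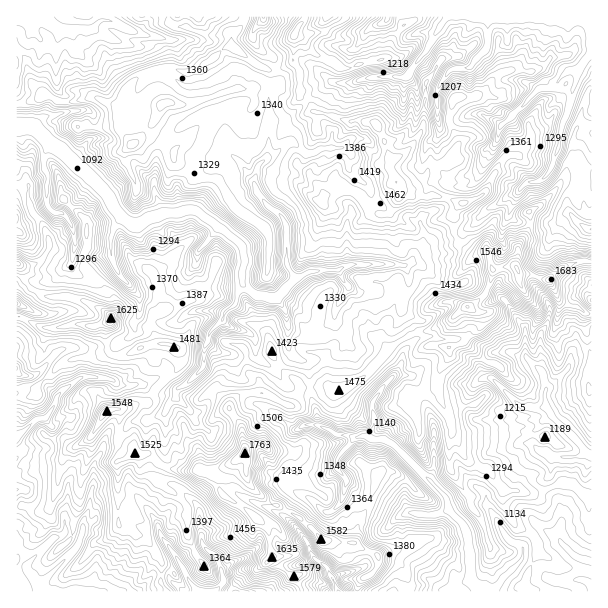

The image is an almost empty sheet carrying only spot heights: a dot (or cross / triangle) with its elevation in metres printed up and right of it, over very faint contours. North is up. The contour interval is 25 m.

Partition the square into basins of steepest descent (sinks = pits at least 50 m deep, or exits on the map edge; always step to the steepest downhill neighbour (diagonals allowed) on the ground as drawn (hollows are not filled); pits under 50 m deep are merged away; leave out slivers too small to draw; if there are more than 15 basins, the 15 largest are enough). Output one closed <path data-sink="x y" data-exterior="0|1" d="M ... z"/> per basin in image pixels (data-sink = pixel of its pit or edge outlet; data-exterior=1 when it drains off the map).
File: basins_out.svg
<path data-sink="17 126" data-exterior="1" d="M263 88l-26 0-49 16-23-1-3 2-8 17-22 23-12-16-2-21-4-4-15-6-9-1-16 5-15 0-11-6-4 0-28 9 0 59 9 9 6 36 13 18 5 12 0 10-10 13-10 4-9 0 5 15 7 8 13 7 24 0 15 5 21 11 5 5-4 10 0 15 2 9 3 4 11 1 22-10 15-3 15 3 4 4 3 7-3 11-22 21-5 9-4 4-29 8 2 31 11 5 4 8 14 0 9 9 13 6 48 0 14-6 11-10-3-28-12-17 7-11 12-5 15 0 27 14 5-4 5-14 29-2 6 5 12-3 16-10 25-28-6-8-2-7 14-29 4-4 7 4 17 1 10 0 11-5 13 0 8 5 6 0 16-13 7-21-3-18-2-2-3-1-12 2-9-6-8-11-2-25 6-8-1-2-19-6-14 2-16-4-9-4-11 22-16 0-17-19-13-5-18-18-2-6 2-11-1-13-9-11 2-16-4-1-2-5-12-11-6 6-4 0-17-11z"/><path data-sink="485 591" data-exterior="1" d="M456 314l-6 6-21 11-18 3-19 12-29 32-16 10-8 3-4 0-6-5-29 2-5 14-5 4-27-14-15 0-12 5-7 10 6 12 6 6 3 30 3 6-1 13 2 9 21 21 7 1 23 12 22 23 15 2 17 0 10 8 15 5 1 6-3 8-16 13-1 10 167-1 0-15 12-24-2-10-6-10-12-4-7-9-7-15 0-15-10-9-1-4-7-7-15-6-8-8-3-9-8-9-1-17-11-19-2-14 2-19 10-12 0-8 12-5 6-7-4-10z"/><path data-sink="591 17" data-exterior="1" d="M591 16l-175 0-5 6-7 3-12 14-6 19-23 4-15 6-9-1-7-6-18-7-14-17-6-1 0 26 6 9 0 24 12 12 2 5 12 2 19 7 29 1 6 9 5 10 6 17-1 10 10 21 10 5 16 4 14-2 19 6 1 2-6 8 0 21 4 10 15 11 12-2 3 1 6 17 21-4 3-20 12-22-1-12 10-6 19-18 15-26 3 0 8 8 2 19 3 9 3 2z"/><path data-sink="17 17" data-exterior="1" d="M245 16l-228 0-1 88 10-1 18-7 4 0 11 6 15 0 16-5 9 1 15 6 4 4 2 21 12 16 22-23 8-17 3-2 23 1 49-16 33 2 12 8 12 4 6-6 0-25-6-9-16 8-9 0-14-6-23-19 0-10 8-6z"/><path data-sink="591 455" data-exterior="1" d="M515 266l-21 4-8 24-12 10-9 3-8 7 11 18 0 4-6 7-12 5 0 8-10 12-2 16 2 17 11 19 1 17 8 9 3 9 8 8 15 6 18 21 32 3 22-9 14 0 12 10 7 4 1-144-4-7-4-35-6-5-18-6-12-21-20-6-9 0z"/><path data-sink="41 591" data-exterior="1" d="M117 409l-12 3-14 25-11 8-9 3-7 7-8 36-6 17-6 3-8 0-9-5-11 1 1 85 149-1-6-10 2-20-6-10-13-15-8-1-4-5-9-2-4-7-2-59 18-8 0-4-3-4-9-2-4-6 2-27z"/><path data-sink="198 591" data-exterior="1" d="M149 454l-17 0-16 8 2 59 4 7 9 2 4 5 8 1 13 15 6 10-2 20 7 11 135-1-6-13-9-6-15-17-2-10 0-12-4-6-23-21-21-12-2-14 7-14-18 4-29 0-18-4z"/><path data-sink="17 437" data-exterior="1" d="M159 343l-15 3-22 10-17-4-10 4-20 2-9 3-6 3-9 10-13 10-3 12-19 2 1 108 10 0 9 5 8 0 6-3 6-17 8-36 7-7 9-3 11-8 14-25 8-3 18-1 7-5 9-1 9-13 22-21 3-6-3-12-4-4z"/><path data-sink="591 561" data-exterior="1" d="M572 484l-14 0-22 9-11 0-7-3-14 1 0 13 7 15 7 9 12 4 6 10 2 10-14 30 3 10 65-1 0-93-8-4z"/><path data-sink="338 591" data-exterior="1" d="M243 454l-19 16-4 10 0 11 4 5 25 15 17 16 4 6 1 19 7 12 9 8 9 6 7 14 54 0 3-10 16-13 3-8-1-6-15-5-10-8-29-1-25-24-23-12-7-1-21-21-2-9 1-13z"/><path data-sink="591 230" data-exterior="1" d="M576 162l-6 3-12 23-19 18-10 6 1 12-12 22-2 17 3 11 9 0 20 6 9-9 10-6 15-5 10 1 0-60-6-12-2-19z"/><path data-sink="17 369" data-exterior="1" d="M21 318l-5 0 1 70 12 0 7 4 2-8 13-10 9-10 15-6 20-2 13-5-2-24 2-5-13 4-18-2-18 4-15 0z"/><path data-sink="387 17" data-exterior="1" d="M414 16l-67 0-6 6-18 10-11 0-14 4 16 18 18 7 7 6 9 1 15-6 23-4 6-19 12-14 11-7z"/><path data-sink="263 17" data-exterior="1" d="M305 16l-59 0-6 13-8 6 0 10 23 19 9 4 18 0 12-6 0-26z"/><path data-sink="17 303" data-exterior="1" d="M18 264l-2 0 1 54 9 1 18 9 15 0 18-4 18 2 15-6 0-3-5-5-21-11-15-5-24 0-13-7-7-8-1-9z"/>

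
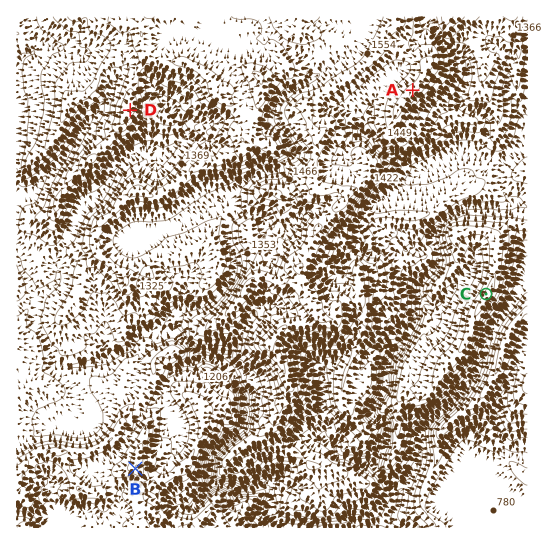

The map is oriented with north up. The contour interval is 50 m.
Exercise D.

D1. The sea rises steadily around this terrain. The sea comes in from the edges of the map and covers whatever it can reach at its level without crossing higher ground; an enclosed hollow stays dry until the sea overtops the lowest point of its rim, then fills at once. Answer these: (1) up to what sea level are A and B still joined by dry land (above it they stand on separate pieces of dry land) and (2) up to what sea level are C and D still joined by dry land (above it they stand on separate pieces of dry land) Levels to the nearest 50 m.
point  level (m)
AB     1200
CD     1100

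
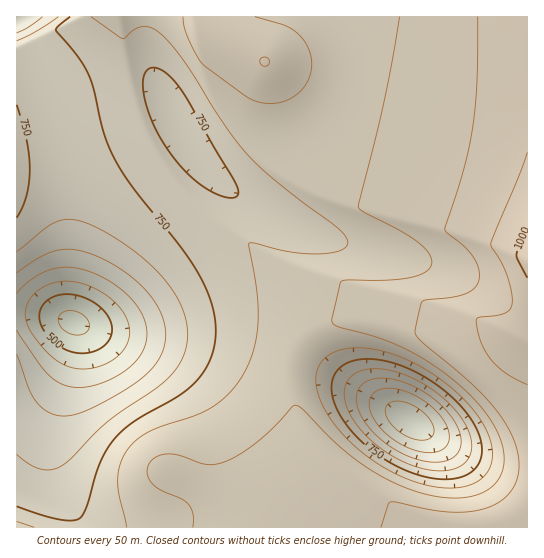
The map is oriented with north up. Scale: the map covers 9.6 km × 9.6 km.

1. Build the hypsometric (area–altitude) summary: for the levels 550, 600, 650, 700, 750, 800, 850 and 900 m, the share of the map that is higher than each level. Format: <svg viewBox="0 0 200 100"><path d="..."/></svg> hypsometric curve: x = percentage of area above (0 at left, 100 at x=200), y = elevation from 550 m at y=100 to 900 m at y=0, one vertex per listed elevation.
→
<svg viewBox="0 0 200 100"><path d="M194 100l-6-14-7-15-12-14-28-14-32-14-42-15-44-14"/></svg>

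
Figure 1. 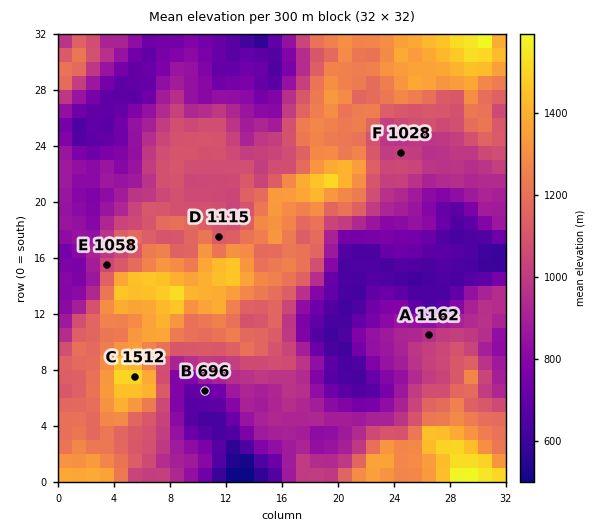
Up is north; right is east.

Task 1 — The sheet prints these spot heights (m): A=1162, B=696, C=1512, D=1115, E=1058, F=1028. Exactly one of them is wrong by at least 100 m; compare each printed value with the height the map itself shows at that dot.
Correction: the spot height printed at A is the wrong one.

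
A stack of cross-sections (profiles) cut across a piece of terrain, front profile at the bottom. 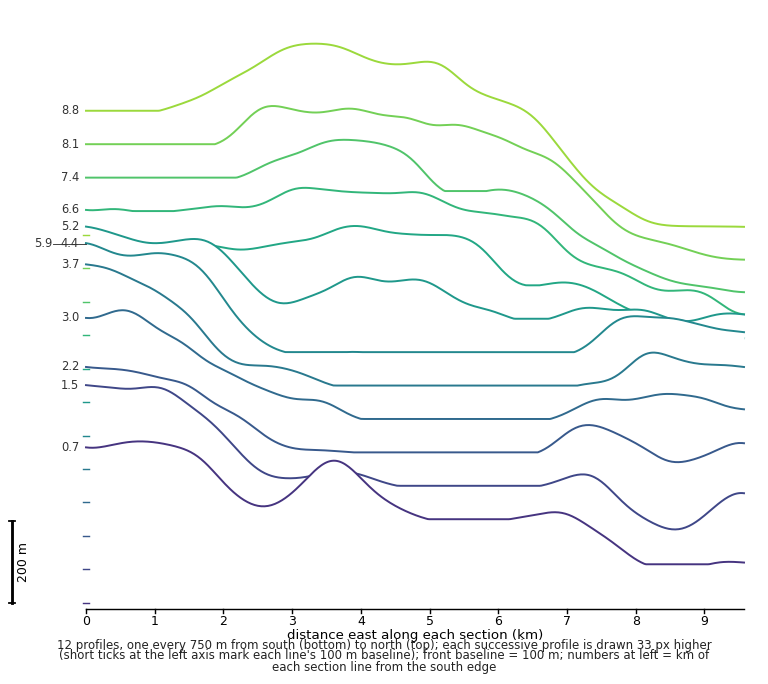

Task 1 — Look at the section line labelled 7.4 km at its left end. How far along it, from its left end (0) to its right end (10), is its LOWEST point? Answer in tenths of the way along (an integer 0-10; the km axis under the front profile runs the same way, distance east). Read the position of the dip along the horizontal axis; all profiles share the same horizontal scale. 10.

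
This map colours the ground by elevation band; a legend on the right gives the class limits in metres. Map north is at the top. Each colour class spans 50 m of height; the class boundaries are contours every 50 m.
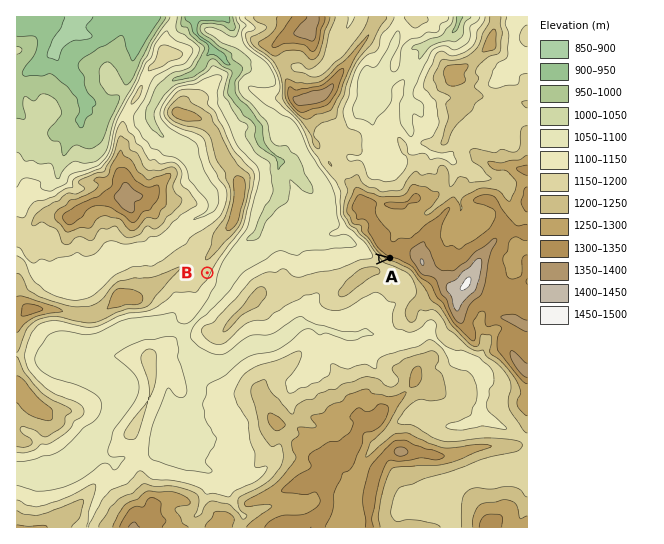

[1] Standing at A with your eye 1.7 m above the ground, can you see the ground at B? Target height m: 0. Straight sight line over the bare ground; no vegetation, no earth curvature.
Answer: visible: true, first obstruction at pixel None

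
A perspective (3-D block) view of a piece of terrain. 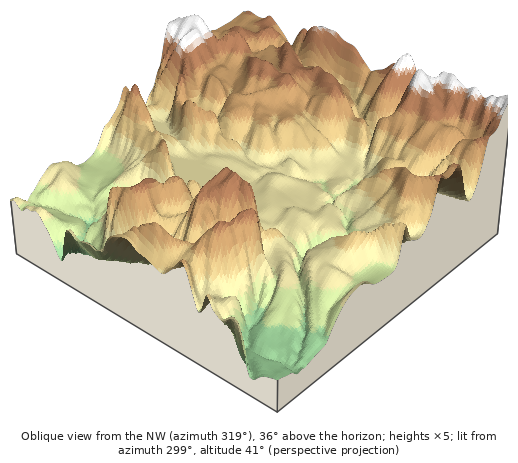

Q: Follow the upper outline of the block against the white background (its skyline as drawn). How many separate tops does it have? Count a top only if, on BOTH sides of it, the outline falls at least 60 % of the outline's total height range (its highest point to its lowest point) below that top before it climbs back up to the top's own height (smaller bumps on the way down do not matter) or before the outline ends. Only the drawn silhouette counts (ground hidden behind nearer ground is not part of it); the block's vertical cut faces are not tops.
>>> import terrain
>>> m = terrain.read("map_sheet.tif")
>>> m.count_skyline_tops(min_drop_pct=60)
0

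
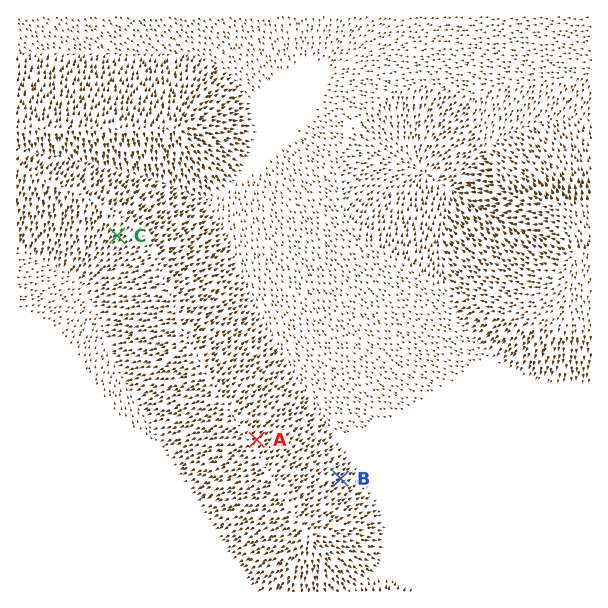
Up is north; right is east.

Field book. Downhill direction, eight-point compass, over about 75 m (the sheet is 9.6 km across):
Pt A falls NE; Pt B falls NE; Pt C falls SW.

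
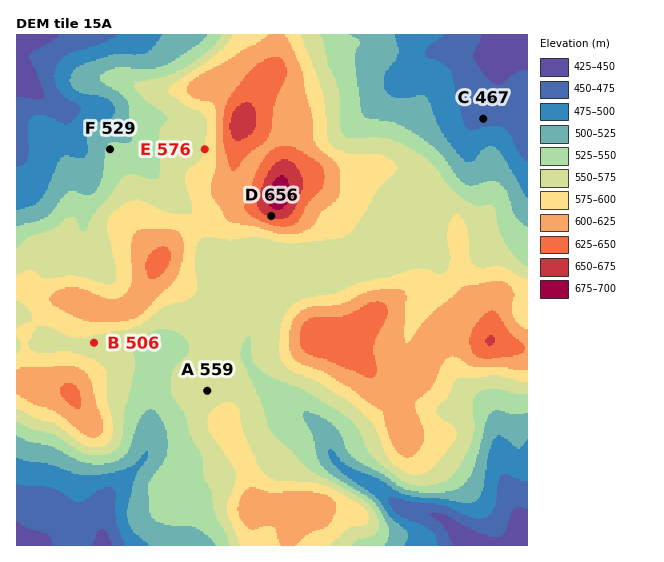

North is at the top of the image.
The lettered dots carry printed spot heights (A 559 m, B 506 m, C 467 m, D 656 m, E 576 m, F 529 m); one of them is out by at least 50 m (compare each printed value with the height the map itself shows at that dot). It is B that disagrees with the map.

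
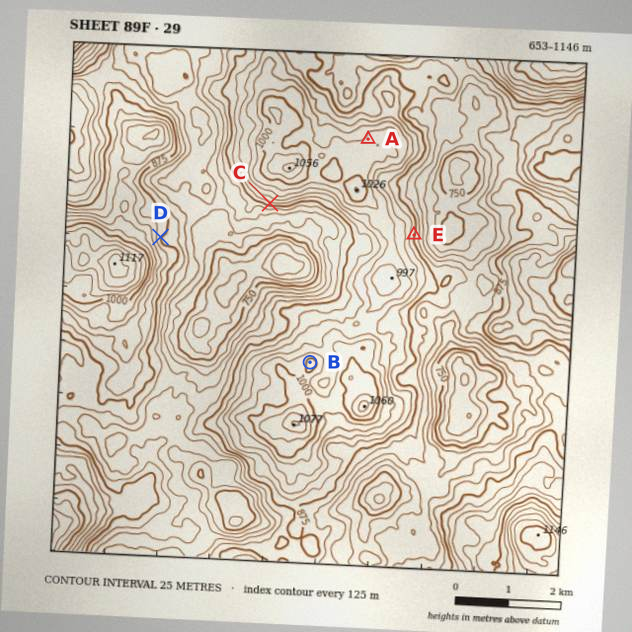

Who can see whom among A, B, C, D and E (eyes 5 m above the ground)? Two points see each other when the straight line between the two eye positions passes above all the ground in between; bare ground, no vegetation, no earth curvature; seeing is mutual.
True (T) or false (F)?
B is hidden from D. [F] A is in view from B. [F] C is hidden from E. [T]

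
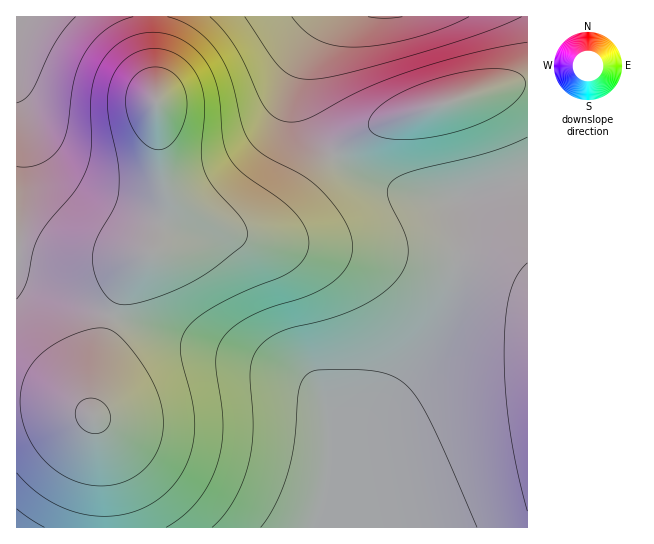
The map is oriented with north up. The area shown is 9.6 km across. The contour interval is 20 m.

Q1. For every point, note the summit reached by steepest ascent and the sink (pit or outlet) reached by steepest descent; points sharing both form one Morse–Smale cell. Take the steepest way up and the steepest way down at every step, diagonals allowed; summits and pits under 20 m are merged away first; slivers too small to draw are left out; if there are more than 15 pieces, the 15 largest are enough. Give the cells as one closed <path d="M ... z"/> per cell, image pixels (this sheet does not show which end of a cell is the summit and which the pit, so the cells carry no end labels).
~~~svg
<path d="M334 156l-49 57-14 11-20 8-24-1-29-14-16-10-10-10-5-10 1 16-13 46-10 6-16 19-17 41 38 14 132 40 24 12 11 10 10 23 2 45-4 35-8 34 210 0 1-350-59 19-11 3-16 0-29-5-35-11-21-11z"/><path d="M113 316l-9 23-12 58 0 17 5 12 6 29 2 72 210 1 9-27 5-42-2-45-10-23-11-10-24-12-132-40z"/><path d="M150 16l-134 1 0 264 94 35 3-3 16-39 16-19 10-6 13-46 0-10-5-20-4-32z"/><path d="M330 16l-179 1 1 45 9 101 7 27 14 17 16 10 29 14 30 0 14-7 14-11 44-52 4-6-20-25-9-23-1-30 8-27z"/><path d="M527 16l-196 0-20 34-8 27 1 30 9 23 15 20 6 5 24-20 28-14 107-32 22-5 12 0z"/><path d="M527 84l-12 0-22 5-107 32-28 14-25 20 24 18 21 11 35 11 29 5 16 0 11-3 56-18 3-2z"/><path d="M30 400l-14 1 0 126 89 1 0-37-2-36-8-37-20-10z"/><path d="M18 281l-2 1 0 117 43 5 32 11 1-18 5-31 15-49z"/>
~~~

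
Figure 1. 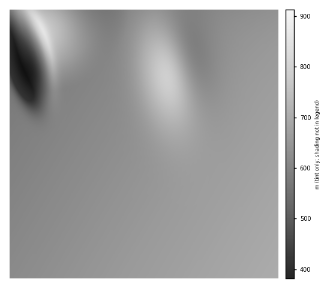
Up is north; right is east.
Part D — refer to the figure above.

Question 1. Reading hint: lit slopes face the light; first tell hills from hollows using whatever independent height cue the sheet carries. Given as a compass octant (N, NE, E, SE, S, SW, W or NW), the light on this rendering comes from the SW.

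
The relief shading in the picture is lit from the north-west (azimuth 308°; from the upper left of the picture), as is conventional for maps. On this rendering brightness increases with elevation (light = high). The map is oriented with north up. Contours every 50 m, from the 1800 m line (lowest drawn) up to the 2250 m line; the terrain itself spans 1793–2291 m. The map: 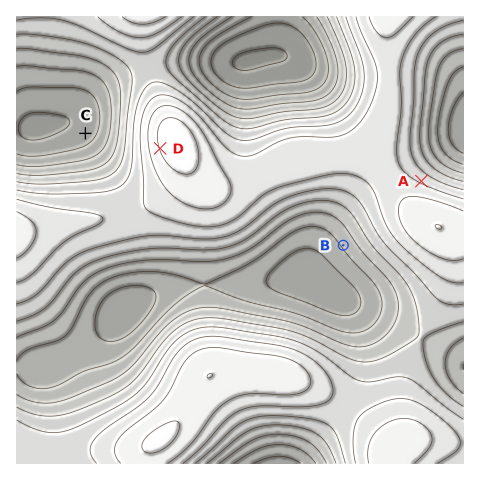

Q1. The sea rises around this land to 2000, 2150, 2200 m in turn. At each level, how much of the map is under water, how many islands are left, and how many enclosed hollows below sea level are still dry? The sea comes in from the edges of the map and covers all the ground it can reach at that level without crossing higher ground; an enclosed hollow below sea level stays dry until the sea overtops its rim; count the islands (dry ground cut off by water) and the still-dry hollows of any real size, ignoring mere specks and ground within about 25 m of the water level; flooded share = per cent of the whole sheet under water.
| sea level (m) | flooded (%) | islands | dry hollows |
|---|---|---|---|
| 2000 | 32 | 0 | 0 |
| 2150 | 73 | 0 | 0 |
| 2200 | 89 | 1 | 0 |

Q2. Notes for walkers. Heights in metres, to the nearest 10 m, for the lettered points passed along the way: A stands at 2140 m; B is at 1960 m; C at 1870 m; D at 2250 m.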